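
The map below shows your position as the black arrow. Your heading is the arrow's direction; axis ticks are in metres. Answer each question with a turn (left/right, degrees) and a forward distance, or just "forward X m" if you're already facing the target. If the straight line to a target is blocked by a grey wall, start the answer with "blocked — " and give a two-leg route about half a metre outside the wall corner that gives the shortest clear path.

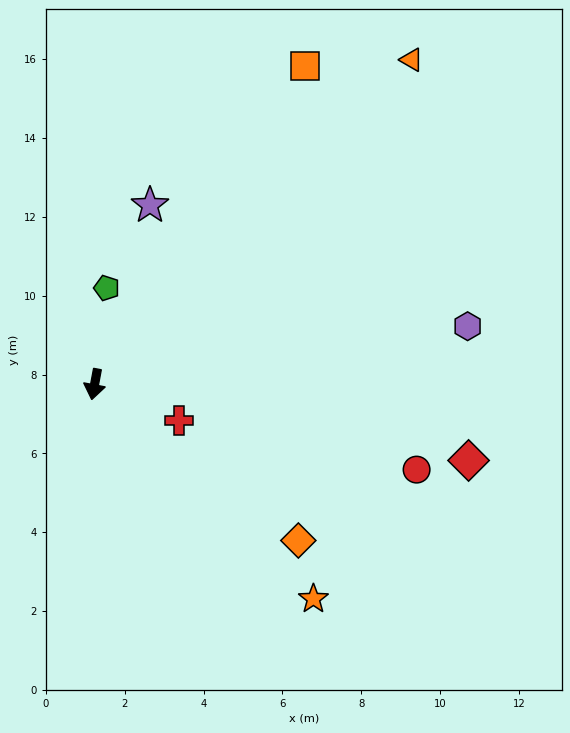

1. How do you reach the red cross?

turn left 77°, forward 2.3 m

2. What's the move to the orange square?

turn left 157°, forward 9.7 m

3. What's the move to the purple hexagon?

turn left 109°, forward 9.6 m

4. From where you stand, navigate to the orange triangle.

turn left 146°, forward 11.5 m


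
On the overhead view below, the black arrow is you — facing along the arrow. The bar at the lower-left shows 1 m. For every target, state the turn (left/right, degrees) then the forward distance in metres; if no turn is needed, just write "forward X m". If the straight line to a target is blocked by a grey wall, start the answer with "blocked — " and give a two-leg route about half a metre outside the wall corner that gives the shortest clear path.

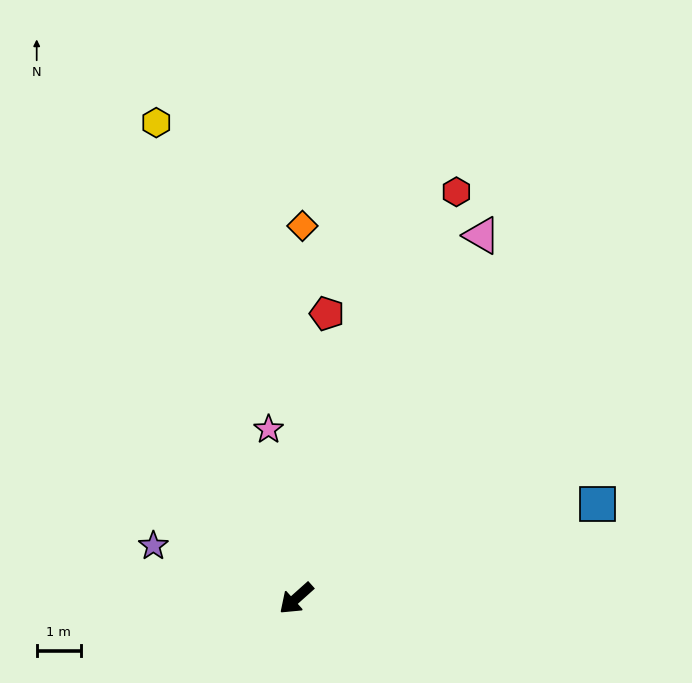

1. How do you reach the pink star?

turn right 123°, forward 3.9 m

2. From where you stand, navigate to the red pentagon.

turn right 138°, forward 6.5 m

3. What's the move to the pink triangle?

turn right 159°, forward 9.3 m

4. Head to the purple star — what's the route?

turn right 62°, forward 3.5 m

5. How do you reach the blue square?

turn left 156°, forward 7.2 m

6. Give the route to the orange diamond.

turn right 133°, forward 8.5 m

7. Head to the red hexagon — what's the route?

turn right 153°, forward 9.9 m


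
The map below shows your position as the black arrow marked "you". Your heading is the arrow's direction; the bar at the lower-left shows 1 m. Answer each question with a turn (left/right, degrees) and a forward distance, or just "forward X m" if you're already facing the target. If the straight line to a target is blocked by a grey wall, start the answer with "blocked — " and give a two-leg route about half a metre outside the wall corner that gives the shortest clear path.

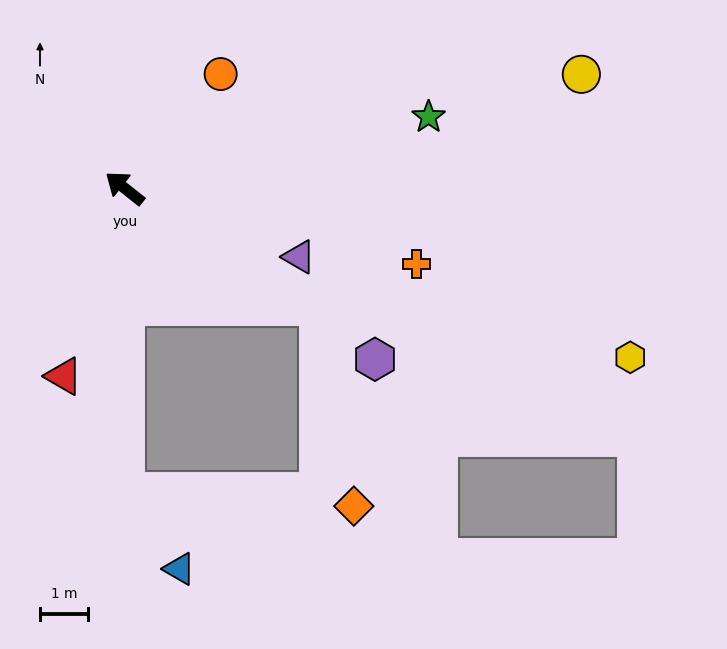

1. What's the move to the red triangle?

turn left 110°, forward 4.1 m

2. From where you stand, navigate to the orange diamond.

blocked — turn right 173°, forward 4.7 m, then turn right 49°, forward 4.2 m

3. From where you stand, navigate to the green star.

turn right 128°, forward 6.4 m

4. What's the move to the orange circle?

turn right 92°, forward 3.1 m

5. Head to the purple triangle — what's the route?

turn right 163°, forward 3.9 m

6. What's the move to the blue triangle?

blocked — turn left 128°, forward 6.3 m, then turn left 36°, forward 1.9 m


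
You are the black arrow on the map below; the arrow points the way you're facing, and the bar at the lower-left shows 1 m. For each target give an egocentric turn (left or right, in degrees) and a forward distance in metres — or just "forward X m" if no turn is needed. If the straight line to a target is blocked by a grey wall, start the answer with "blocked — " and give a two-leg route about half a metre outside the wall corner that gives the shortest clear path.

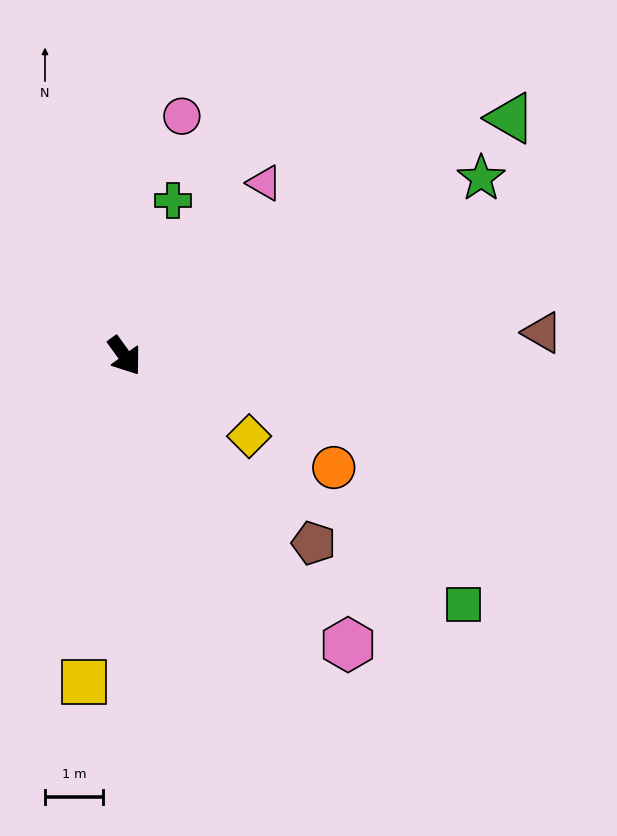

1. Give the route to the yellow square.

turn right 43°, forward 5.7 m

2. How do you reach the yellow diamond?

turn left 21°, forward 2.6 m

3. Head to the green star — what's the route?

turn left 81°, forward 6.9 m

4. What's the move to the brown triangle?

turn left 57°, forward 7.2 m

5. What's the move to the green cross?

turn left 127°, forward 2.8 m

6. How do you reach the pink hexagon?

forward 6.3 m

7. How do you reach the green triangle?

turn left 86°, forward 7.8 m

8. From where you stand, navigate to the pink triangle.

turn left 105°, forward 3.8 m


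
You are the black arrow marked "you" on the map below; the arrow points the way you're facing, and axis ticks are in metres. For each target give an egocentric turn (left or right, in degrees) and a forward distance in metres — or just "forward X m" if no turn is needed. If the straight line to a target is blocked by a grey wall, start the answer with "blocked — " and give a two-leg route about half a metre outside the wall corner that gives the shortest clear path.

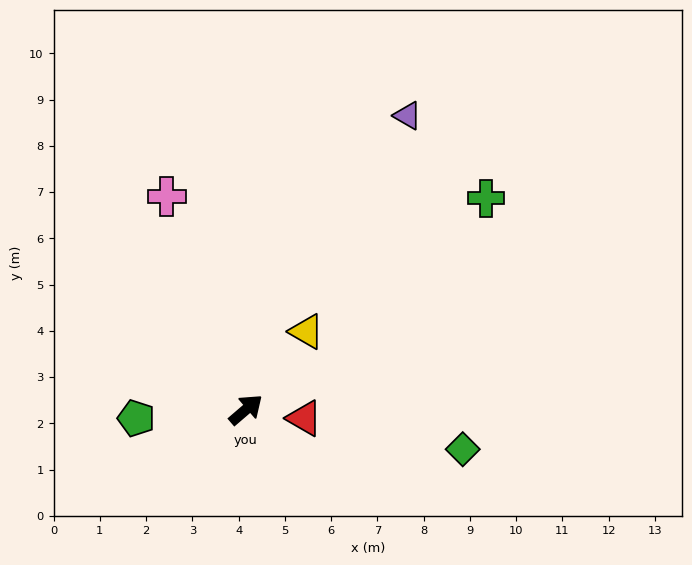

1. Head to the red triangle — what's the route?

turn right 49°, forward 1.3 m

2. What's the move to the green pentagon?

turn left 144°, forward 2.4 m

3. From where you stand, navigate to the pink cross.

turn left 70°, forward 4.9 m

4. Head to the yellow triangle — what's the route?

turn left 12°, forward 2.1 m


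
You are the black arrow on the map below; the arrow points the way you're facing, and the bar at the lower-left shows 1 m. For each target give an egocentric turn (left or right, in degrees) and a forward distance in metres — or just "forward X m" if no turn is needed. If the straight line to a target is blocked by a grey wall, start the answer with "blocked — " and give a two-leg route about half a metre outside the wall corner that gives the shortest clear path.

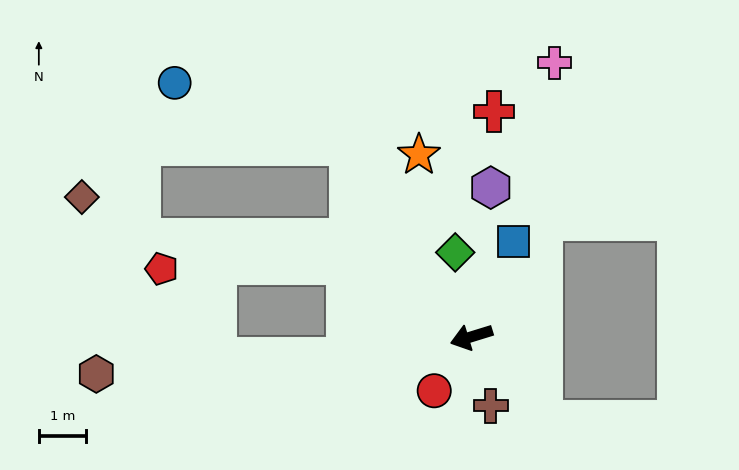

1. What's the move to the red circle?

turn left 38°, forward 1.4 m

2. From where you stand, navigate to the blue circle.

blocked — turn right 75°, forward 4.8 m, then turn left 38°, forward 3.9 m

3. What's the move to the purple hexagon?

turn right 115°, forward 3.2 m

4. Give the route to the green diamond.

turn right 96°, forward 1.8 m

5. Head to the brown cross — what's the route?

turn left 88°, forward 1.5 m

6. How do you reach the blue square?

turn right 131°, forward 2.2 m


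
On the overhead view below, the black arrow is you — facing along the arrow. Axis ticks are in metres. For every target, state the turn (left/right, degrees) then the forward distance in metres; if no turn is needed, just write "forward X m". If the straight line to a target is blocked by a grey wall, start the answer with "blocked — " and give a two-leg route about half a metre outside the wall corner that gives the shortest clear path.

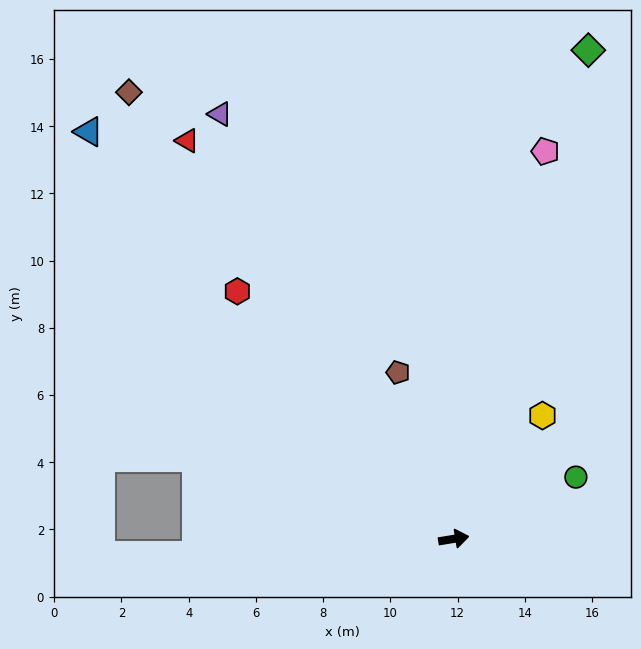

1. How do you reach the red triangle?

turn left 115°, forward 14.3 m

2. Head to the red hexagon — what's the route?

turn left 122°, forward 9.8 m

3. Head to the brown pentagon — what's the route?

turn left 99°, forward 5.2 m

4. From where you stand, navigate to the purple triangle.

turn left 110°, forward 14.4 m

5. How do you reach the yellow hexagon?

turn left 45°, forward 4.5 m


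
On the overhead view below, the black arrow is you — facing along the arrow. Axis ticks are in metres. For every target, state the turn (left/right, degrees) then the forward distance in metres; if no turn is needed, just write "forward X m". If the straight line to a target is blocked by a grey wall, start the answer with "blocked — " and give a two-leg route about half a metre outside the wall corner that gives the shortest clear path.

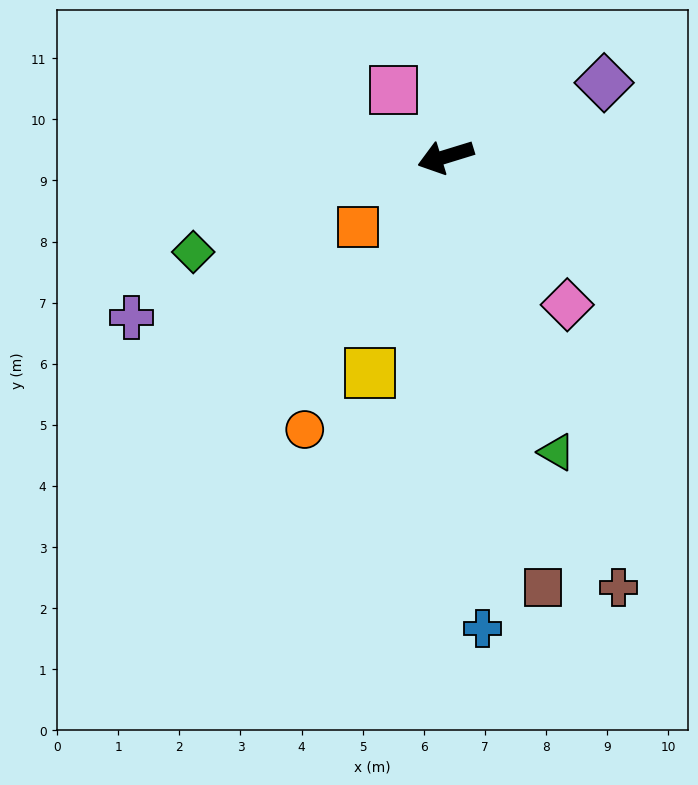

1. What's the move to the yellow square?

turn left 54°, forward 3.8 m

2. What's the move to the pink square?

turn right 69°, forward 1.4 m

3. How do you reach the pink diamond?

turn left 112°, forward 3.1 m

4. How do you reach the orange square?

turn left 22°, forward 1.8 m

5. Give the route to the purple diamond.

turn right 172°, forward 2.9 m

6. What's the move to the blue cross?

turn left 77°, forward 7.7 m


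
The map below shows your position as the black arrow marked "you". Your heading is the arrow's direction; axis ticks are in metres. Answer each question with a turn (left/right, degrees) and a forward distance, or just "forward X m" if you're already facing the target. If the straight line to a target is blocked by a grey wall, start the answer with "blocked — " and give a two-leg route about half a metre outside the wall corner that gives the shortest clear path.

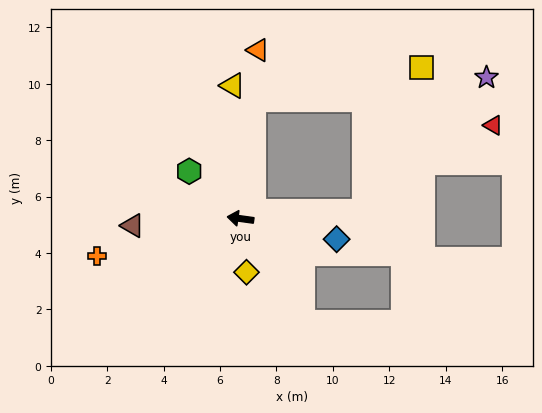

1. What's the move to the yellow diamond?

turn left 104°, forward 1.9 m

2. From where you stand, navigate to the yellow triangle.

turn right 79°, forward 4.7 m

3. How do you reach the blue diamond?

turn left 176°, forward 3.5 m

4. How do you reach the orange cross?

turn left 23°, forward 5.3 m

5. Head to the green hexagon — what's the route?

turn right 35°, forward 2.5 m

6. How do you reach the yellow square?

blocked — turn right 168°, forward 4.4 m, then turn left 64°, forward 5.4 m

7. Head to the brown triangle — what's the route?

turn left 12°, forward 3.8 m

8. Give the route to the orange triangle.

turn right 88°, forward 6.0 m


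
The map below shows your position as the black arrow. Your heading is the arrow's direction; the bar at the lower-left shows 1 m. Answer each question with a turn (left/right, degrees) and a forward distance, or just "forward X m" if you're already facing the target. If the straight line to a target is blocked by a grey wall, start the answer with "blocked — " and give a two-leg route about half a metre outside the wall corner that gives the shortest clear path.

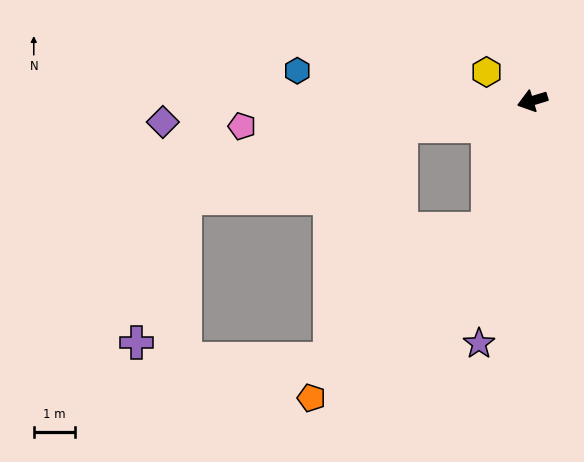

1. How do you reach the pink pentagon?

turn right 12°, forward 7.1 m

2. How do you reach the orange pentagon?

blocked — turn left 54°, forward 3.3 m, then turn right 27°, forward 6.0 m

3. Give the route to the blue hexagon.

turn right 24°, forward 5.8 m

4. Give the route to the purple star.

turn left 61°, forward 6.1 m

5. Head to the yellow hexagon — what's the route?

turn right 49°, forward 1.3 m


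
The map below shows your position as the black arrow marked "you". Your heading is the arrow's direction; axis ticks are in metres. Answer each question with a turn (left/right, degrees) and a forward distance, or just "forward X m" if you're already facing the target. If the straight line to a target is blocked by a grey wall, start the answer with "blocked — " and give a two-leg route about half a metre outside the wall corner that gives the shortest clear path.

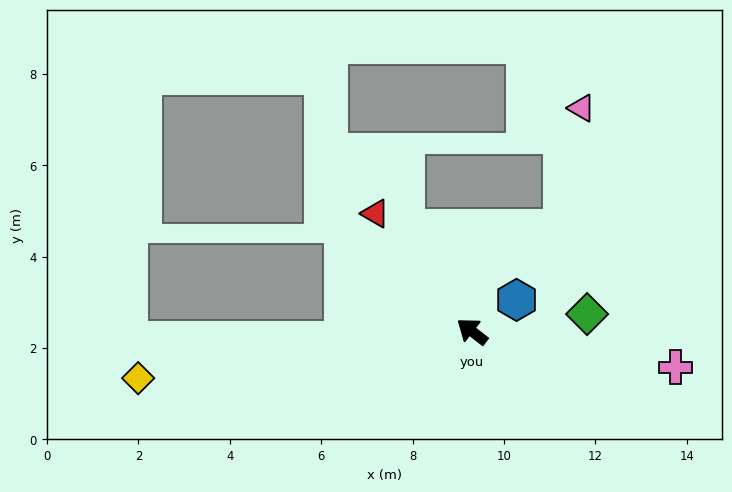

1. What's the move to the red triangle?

turn right 13°, forward 3.3 m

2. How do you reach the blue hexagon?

turn right 107°, forward 1.2 m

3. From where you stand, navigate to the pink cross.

turn right 152°, forward 4.5 m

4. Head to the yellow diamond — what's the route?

turn left 46°, forward 7.4 m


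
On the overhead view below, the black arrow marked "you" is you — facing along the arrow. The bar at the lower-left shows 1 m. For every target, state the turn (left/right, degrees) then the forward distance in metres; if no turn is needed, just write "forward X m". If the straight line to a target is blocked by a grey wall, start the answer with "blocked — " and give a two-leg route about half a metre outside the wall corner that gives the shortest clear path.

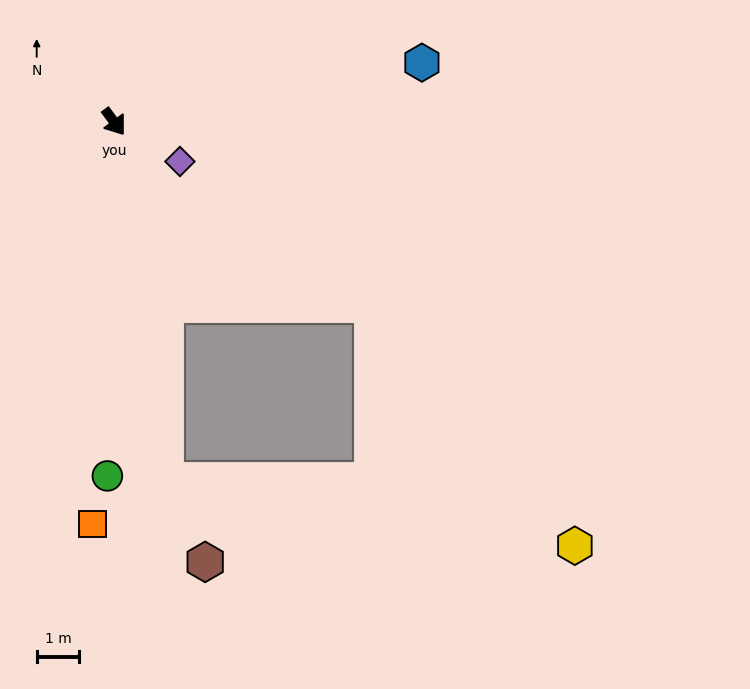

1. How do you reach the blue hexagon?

turn left 65°, forward 7.4 m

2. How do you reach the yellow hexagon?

blocked — turn right 28°, forward 8.5 m, then turn left 72°, forward 9.7 m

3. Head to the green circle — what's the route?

turn right 37°, forward 8.3 m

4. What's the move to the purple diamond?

turn left 23°, forward 1.8 m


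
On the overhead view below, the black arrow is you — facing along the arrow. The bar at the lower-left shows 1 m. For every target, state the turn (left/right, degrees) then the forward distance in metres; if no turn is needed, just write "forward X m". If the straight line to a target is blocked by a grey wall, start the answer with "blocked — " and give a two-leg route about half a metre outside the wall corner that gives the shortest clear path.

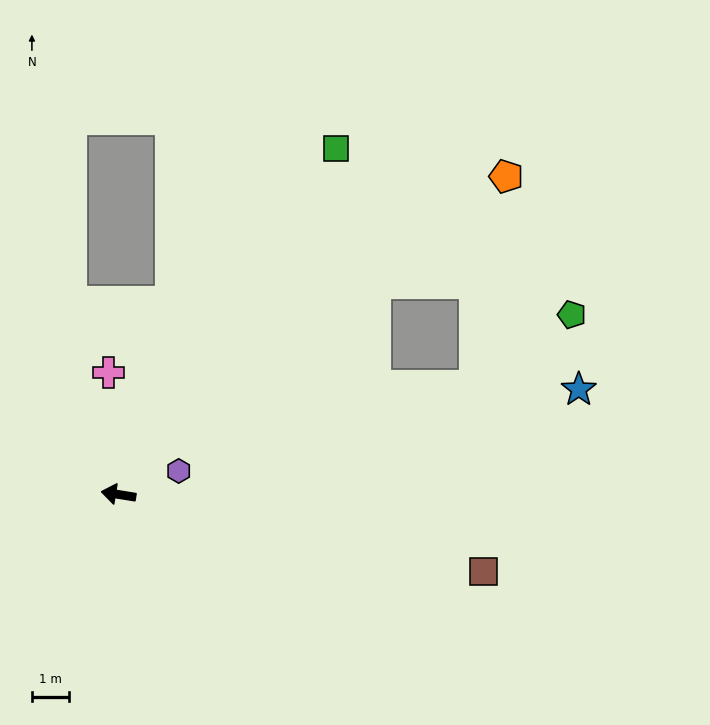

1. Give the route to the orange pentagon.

turn right 131°, forward 13.4 m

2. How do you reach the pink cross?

turn right 76°, forward 3.3 m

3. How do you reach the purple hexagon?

turn right 150°, forward 1.7 m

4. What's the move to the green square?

turn right 113°, forward 10.9 m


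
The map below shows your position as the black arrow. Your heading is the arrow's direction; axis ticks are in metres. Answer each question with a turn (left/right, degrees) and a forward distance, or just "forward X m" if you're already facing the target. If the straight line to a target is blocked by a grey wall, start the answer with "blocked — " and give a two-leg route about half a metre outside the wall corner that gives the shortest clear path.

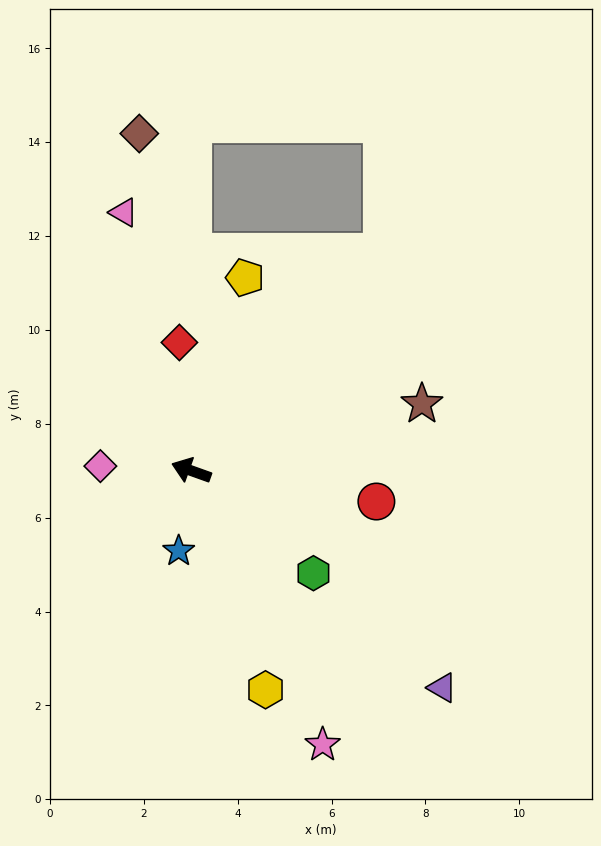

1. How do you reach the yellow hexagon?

turn left 128°, forward 4.9 m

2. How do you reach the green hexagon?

turn left 160°, forward 3.4 m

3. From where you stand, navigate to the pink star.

turn left 135°, forward 6.5 m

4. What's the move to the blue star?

turn left 101°, forward 1.7 m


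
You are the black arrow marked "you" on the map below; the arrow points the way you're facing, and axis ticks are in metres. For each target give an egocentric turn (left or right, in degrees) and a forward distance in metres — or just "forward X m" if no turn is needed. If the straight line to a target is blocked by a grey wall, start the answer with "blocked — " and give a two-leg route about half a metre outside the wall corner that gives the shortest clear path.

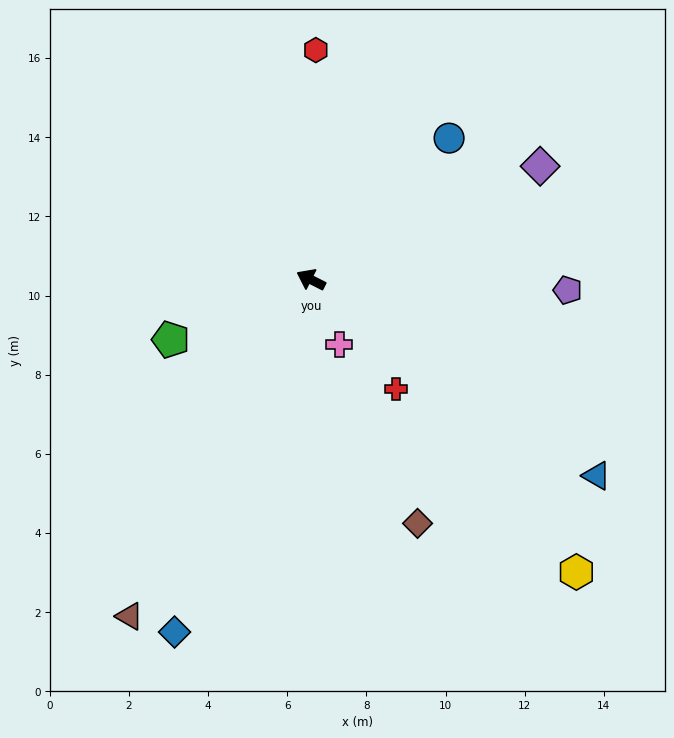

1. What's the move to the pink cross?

turn left 140°, forward 1.8 m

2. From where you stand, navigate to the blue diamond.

turn left 96°, forward 9.5 m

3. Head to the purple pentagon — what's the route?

turn right 156°, forward 6.5 m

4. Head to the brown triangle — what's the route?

turn left 88°, forward 9.7 m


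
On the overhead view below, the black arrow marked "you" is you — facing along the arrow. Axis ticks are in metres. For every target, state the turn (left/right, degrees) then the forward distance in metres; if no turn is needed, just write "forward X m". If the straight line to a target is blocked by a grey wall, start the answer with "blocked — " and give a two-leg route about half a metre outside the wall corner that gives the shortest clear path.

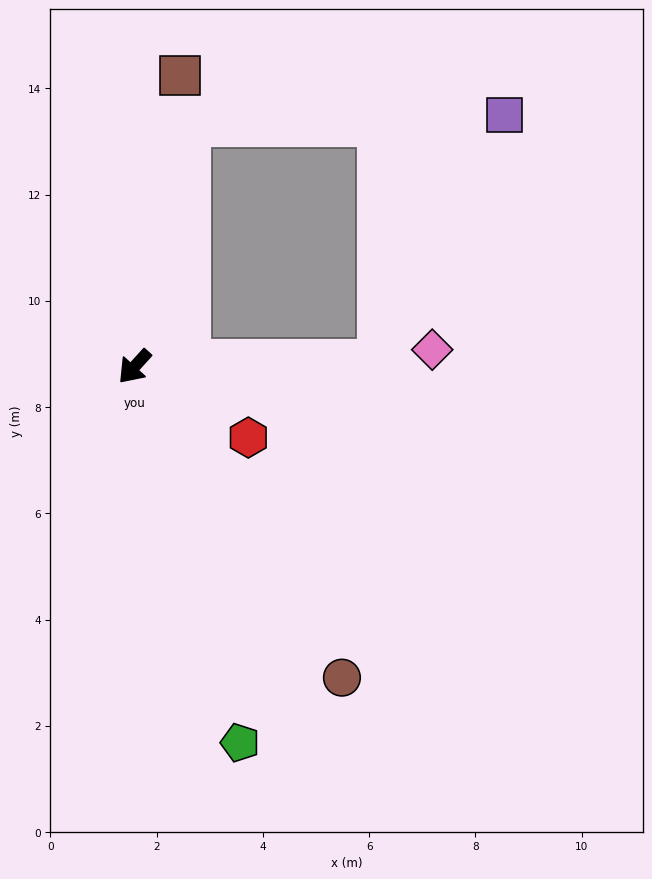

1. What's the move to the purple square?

blocked — turn left 133°, forward 4.6 m, then turn left 62°, forward 5.2 m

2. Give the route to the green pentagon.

turn left 58°, forward 7.4 m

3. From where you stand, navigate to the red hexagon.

turn left 100°, forward 2.5 m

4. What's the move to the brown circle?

turn left 76°, forward 7.0 m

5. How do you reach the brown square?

turn right 147°, forward 5.5 m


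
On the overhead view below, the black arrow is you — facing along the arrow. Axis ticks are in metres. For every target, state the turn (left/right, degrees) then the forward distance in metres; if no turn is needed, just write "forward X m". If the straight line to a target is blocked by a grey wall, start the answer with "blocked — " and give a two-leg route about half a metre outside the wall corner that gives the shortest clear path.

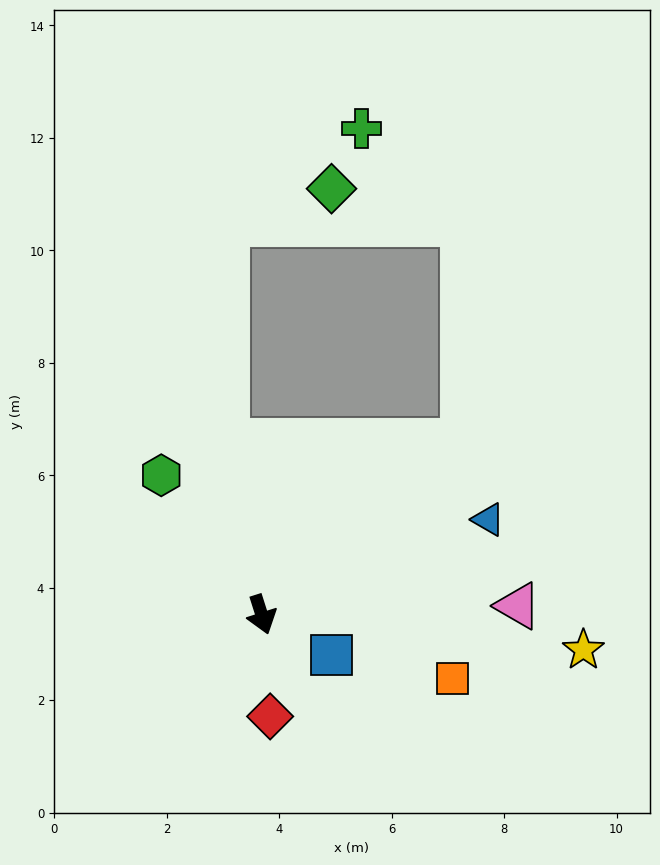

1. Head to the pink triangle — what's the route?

turn left 74°, forward 4.6 m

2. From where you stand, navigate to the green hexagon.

turn right 162°, forward 3.1 m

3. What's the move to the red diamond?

turn right 13°, forward 1.8 m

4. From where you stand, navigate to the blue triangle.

turn left 95°, forward 4.4 m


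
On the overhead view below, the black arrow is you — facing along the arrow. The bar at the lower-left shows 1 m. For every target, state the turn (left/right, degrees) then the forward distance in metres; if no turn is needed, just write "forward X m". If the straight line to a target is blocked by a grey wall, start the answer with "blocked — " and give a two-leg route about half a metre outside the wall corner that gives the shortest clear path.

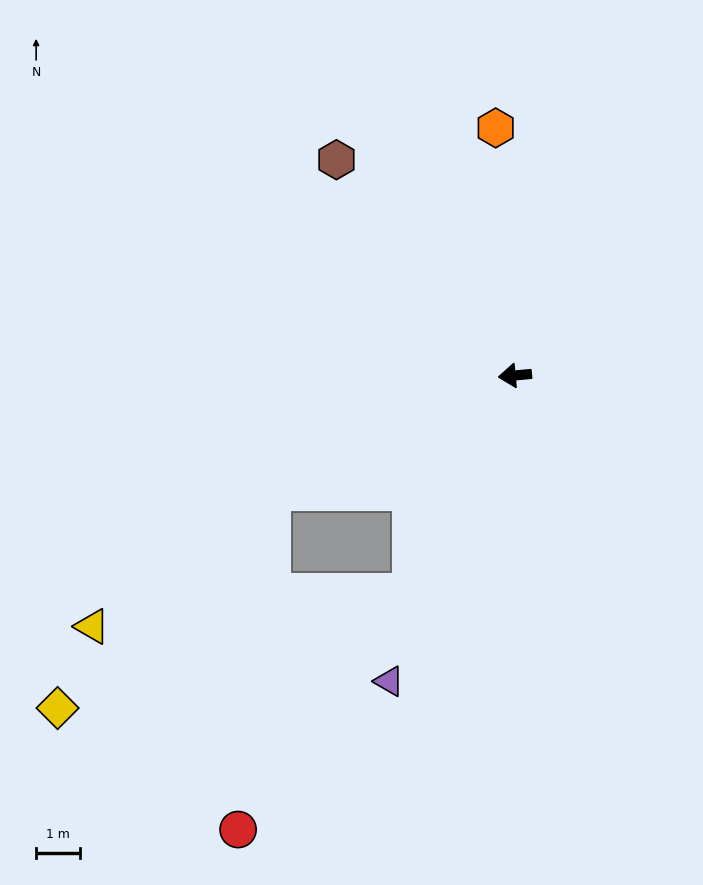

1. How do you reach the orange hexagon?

turn right 91°, forward 5.7 m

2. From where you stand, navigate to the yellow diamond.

blocked — turn left 20°, forward 6.2 m, then turn left 20°, forward 7.0 m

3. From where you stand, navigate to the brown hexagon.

turn right 56°, forward 6.4 m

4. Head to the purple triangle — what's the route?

turn left 62°, forward 7.6 m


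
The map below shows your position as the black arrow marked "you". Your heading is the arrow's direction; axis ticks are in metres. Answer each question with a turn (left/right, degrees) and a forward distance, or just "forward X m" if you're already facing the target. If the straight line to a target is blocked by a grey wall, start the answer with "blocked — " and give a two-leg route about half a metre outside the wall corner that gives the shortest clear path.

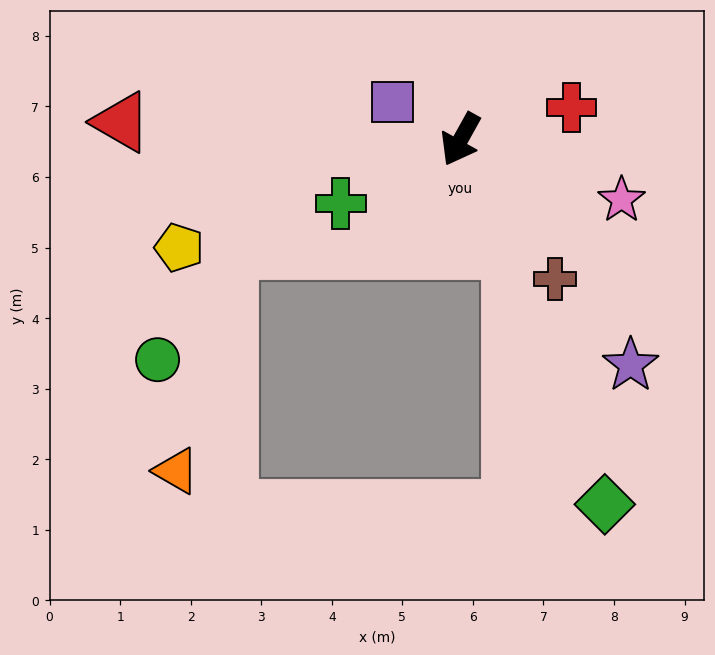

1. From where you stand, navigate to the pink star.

turn left 99°, forward 2.4 m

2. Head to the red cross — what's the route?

turn left 135°, forward 1.6 m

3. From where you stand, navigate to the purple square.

turn right 90°, forward 1.1 m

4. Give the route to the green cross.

turn right 33°, forward 1.9 m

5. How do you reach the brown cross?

turn left 63°, forward 2.4 m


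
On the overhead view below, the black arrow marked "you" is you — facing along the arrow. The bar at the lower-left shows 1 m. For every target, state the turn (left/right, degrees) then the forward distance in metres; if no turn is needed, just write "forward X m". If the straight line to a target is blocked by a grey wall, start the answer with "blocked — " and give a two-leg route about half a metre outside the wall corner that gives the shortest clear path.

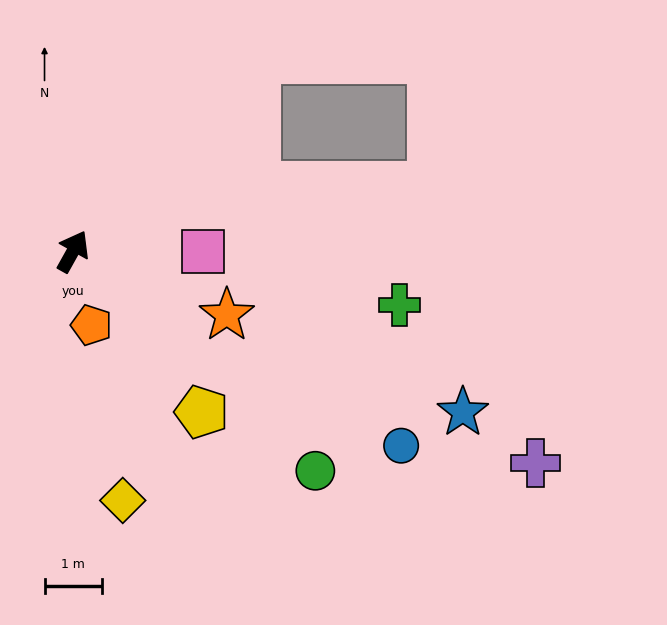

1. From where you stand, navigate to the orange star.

turn right 83°, forward 2.9 m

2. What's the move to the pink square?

turn right 61°, forward 2.3 m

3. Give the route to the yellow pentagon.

turn right 112°, forward 3.6 m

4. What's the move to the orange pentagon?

turn right 137°, forward 1.3 m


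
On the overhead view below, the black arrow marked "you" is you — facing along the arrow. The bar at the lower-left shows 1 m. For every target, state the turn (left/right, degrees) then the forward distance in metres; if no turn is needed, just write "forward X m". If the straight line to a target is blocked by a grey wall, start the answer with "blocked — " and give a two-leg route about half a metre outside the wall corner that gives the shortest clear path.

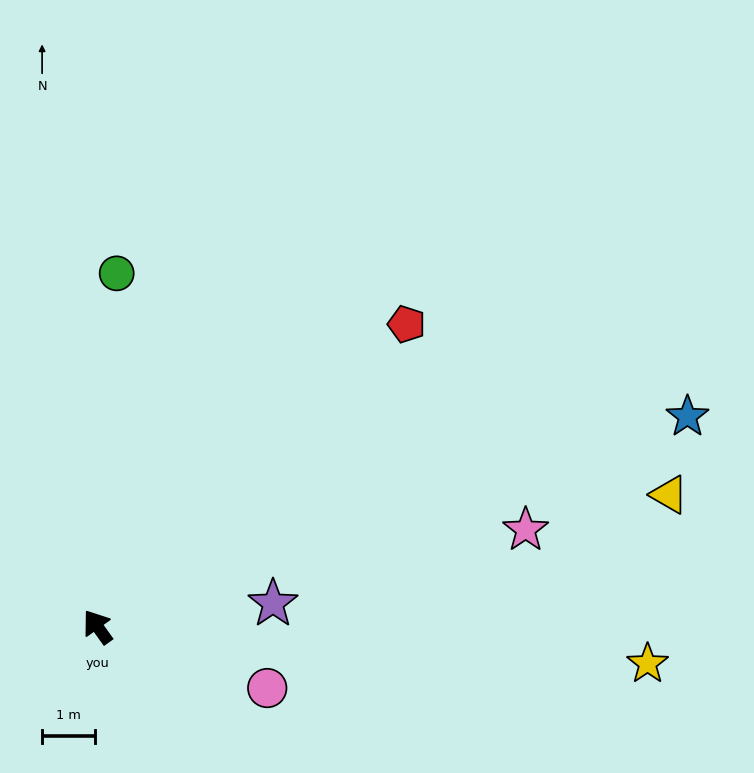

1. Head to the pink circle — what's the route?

turn right 145°, forward 3.4 m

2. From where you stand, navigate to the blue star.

turn right 106°, forward 11.8 m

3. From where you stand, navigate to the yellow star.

turn right 129°, forward 10.4 m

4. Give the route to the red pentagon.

turn right 81°, forward 8.2 m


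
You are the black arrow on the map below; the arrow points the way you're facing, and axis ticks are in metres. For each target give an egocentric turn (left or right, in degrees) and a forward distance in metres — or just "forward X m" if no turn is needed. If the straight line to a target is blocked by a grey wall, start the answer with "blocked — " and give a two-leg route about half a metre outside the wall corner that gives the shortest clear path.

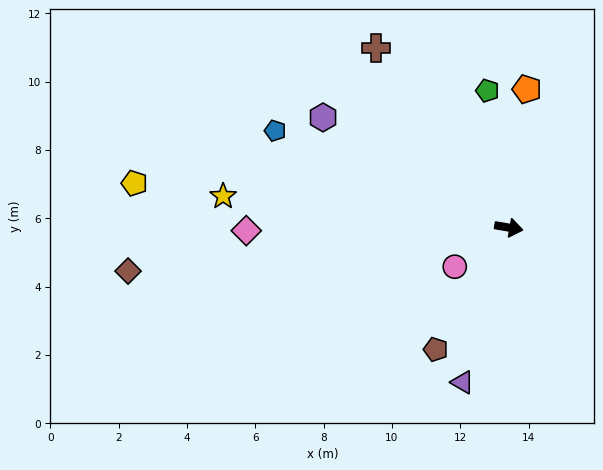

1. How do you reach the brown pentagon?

turn right 111°, forward 4.2 m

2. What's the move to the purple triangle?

turn right 97°, forward 4.7 m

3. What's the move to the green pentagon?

turn left 109°, forward 4.1 m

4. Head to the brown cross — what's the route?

turn left 136°, forward 6.5 m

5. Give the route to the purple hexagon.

turn left 159°, forward 6.3 m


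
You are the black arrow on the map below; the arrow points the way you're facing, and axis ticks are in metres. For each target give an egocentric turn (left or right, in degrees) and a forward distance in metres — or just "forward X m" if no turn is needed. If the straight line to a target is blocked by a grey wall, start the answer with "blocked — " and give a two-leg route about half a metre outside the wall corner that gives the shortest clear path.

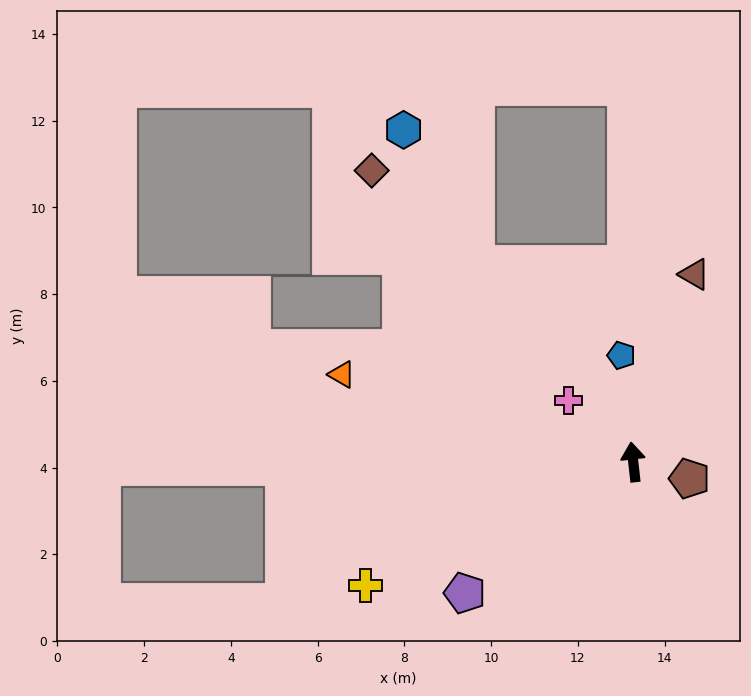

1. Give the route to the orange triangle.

turn left 67°, forward 7.0 m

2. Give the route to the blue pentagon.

forward 2.5 m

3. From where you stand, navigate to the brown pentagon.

turn right 113°, forward 1.4 m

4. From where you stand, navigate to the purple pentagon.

turn left 121°, forward 4.9 m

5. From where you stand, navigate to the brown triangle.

turn right 24°, forward 4.5 m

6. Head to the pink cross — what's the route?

turn left 40°, forward 2.1 m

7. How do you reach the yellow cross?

turn left 108°, forward 6.8 m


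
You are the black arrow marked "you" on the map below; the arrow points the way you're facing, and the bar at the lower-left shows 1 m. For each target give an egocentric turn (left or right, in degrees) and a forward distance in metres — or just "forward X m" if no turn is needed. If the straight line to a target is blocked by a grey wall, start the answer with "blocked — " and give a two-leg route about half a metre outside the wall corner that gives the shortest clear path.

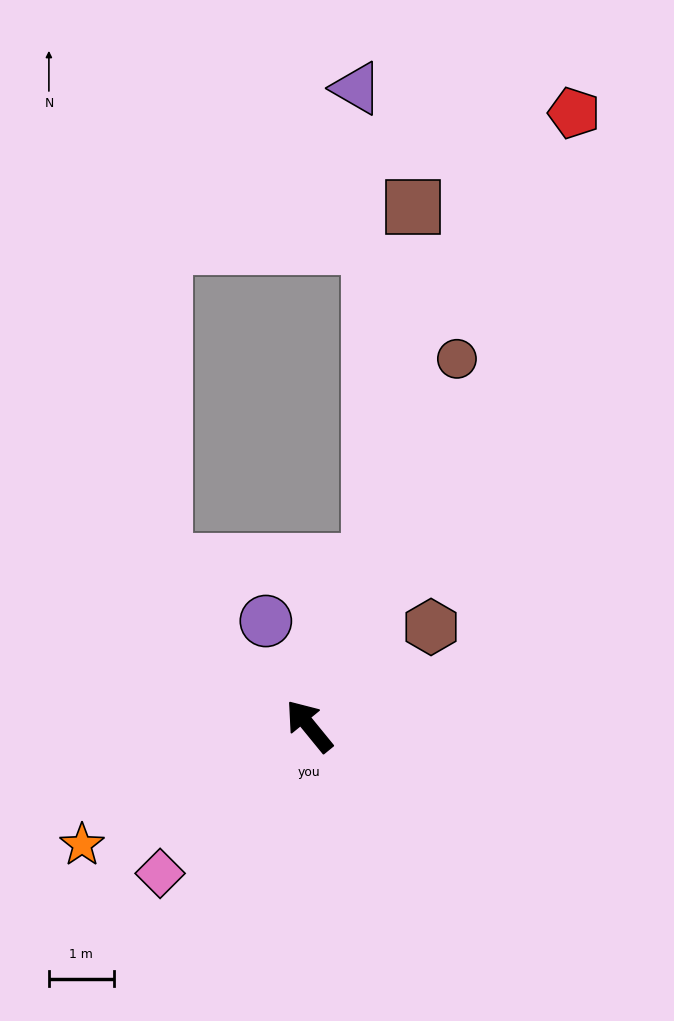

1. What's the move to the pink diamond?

turn left 95°, forward 3.2 m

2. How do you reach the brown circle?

turn right 61°, forward 6.1 m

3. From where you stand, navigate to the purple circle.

turn right 17°, forward 1.7 m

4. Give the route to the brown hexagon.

turn right 90°, forward 2.4 m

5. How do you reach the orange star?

turn left 78°, forward 3.9 m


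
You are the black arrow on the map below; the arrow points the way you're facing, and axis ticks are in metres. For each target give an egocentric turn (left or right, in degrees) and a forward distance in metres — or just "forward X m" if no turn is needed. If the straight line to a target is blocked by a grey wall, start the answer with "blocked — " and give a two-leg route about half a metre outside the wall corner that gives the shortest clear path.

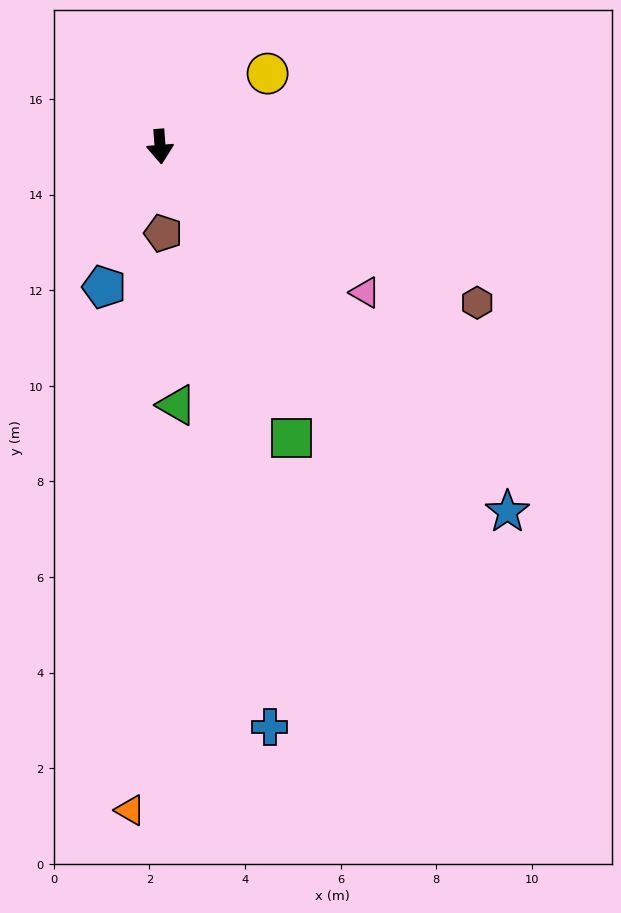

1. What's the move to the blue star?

turn left 39°, forward 10.5 m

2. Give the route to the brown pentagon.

turn right 2°, forward 1.8 m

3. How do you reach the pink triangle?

turn left 50°, forward 5.3 m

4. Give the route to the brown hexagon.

turn left 59°, forward 7.4 m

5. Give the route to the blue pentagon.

turn right 26°, forward 3.2 m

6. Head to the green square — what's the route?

turn left 20°, forward 6.7 m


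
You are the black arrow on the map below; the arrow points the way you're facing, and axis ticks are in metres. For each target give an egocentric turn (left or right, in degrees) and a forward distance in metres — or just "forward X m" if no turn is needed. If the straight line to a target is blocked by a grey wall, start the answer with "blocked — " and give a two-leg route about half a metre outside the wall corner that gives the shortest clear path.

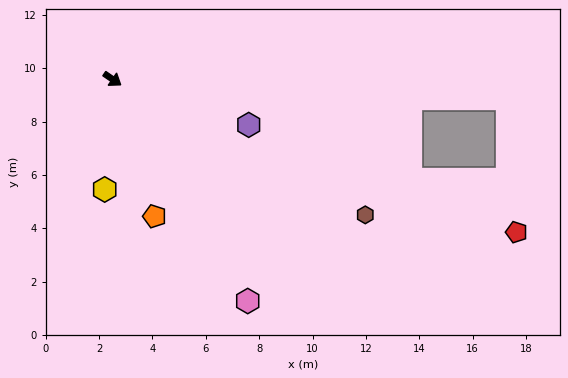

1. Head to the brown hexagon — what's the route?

turn left 6°, forward 10.7 m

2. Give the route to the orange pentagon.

turn right 38°, forward 5.4 m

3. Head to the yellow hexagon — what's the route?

turn right 60°, forward 4.1 m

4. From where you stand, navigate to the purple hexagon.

turn left 16°, forward 5.4 m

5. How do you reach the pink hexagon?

turn right 24°, forward 9.7 m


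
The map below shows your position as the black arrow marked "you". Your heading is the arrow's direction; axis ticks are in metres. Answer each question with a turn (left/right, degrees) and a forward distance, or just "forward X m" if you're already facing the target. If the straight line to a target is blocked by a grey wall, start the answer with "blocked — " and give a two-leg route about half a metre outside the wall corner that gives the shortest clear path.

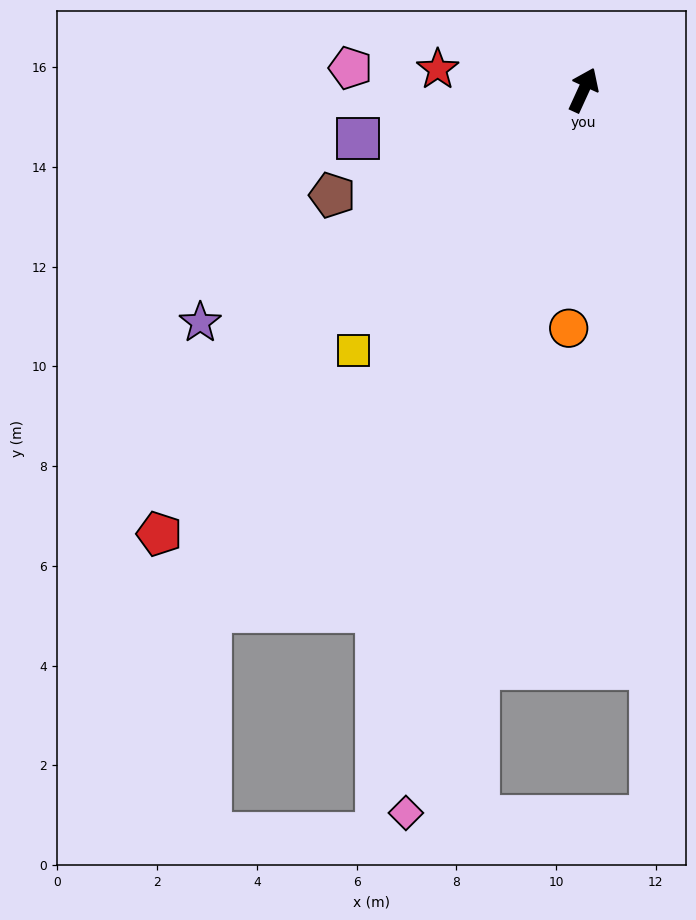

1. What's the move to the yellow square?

turn left 163°, forward 7.0 m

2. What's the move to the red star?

turn left 107°, forward 3.0 m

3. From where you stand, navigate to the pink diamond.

turn right 169°, forward 14.9 m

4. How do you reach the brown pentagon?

turn left 137°, forward 5.5 m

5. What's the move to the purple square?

turn left 127°, forward 4.6 m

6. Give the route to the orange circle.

turn right 159°, forward 4.8 m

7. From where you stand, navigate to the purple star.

turn left 146°, forward 9.0 m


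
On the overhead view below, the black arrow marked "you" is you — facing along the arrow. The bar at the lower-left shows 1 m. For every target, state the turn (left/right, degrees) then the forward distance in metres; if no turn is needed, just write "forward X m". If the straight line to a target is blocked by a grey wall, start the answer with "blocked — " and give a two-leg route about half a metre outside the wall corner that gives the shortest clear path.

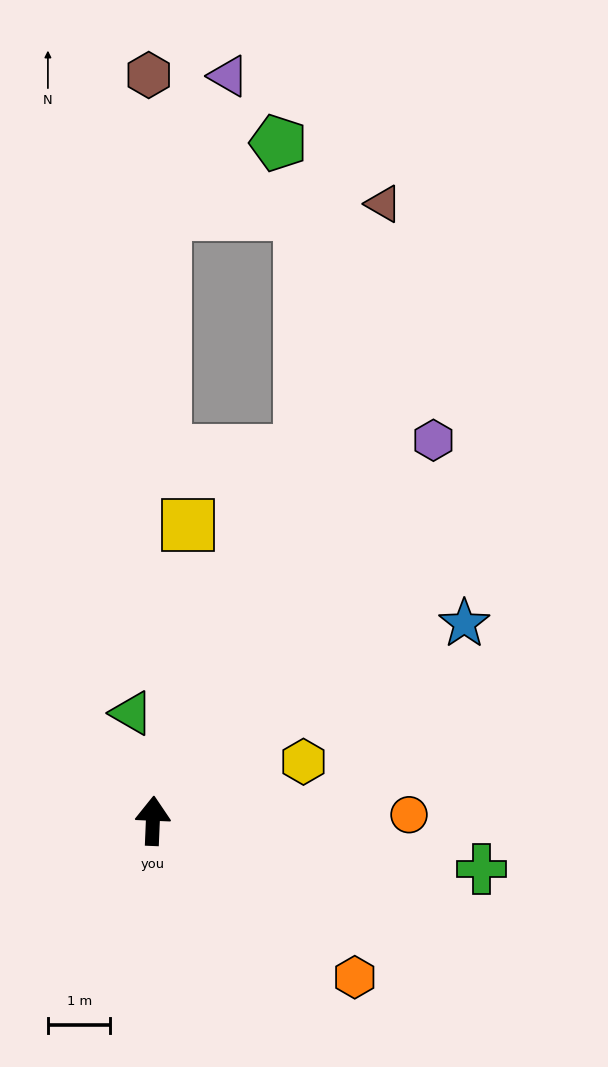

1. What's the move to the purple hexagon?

turn right 34°, forward 7.6 m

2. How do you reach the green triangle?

turn left 14°, forward 1.8 m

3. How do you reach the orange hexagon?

turn right 125°, forward 4.1 m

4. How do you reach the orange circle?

turn right 86°, forward 4.1 m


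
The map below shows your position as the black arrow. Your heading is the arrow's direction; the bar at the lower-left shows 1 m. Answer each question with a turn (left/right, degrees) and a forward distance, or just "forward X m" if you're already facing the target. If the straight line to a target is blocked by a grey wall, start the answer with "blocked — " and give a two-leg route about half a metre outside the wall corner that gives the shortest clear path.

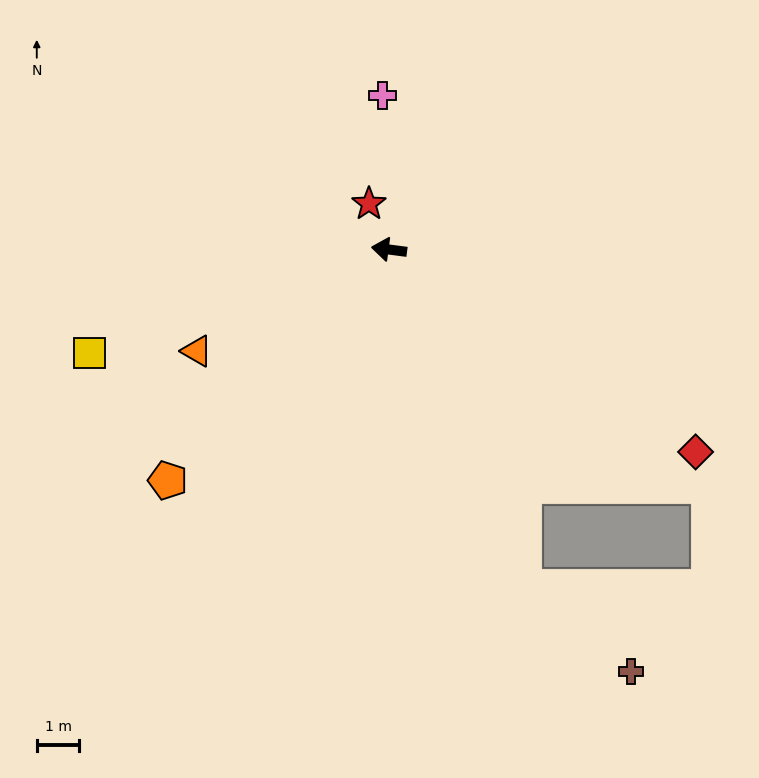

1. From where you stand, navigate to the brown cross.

blocked — turn left 119°, forward 8.5 m, then turn left 30°, forward 3.2 m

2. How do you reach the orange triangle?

turn left 35°, forward 5.1 m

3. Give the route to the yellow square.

turn left 27°, forward 7.4 m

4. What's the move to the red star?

turn right 59°, forward 1.2 m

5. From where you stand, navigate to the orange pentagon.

turn left 54°, forward 7.5 m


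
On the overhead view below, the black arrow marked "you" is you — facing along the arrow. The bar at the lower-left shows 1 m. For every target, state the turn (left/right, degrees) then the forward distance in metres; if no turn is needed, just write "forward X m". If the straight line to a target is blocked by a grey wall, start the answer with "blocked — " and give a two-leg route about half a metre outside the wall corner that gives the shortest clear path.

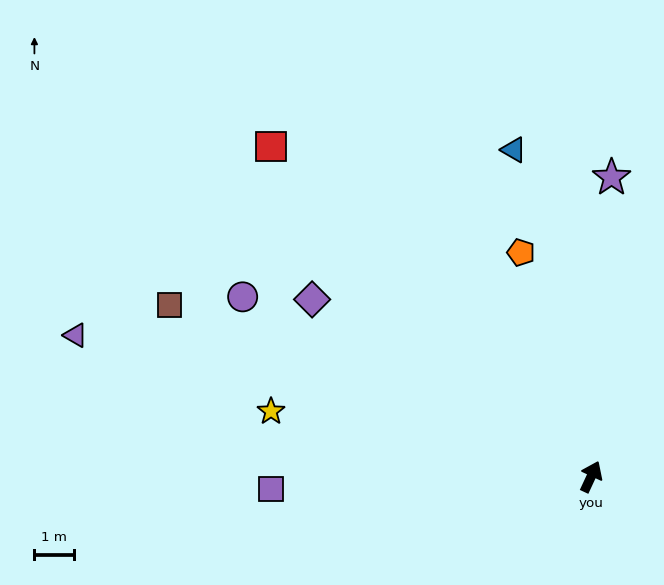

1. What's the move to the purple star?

turn left 21°, forward 7.6 m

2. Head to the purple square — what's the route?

turn left 117°, forward 8.1 m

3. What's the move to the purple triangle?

turn left 100°, forward 13.6 m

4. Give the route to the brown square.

turn left 93°, forward 11.5 m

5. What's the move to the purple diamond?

turn left 83°, forward 8.4 m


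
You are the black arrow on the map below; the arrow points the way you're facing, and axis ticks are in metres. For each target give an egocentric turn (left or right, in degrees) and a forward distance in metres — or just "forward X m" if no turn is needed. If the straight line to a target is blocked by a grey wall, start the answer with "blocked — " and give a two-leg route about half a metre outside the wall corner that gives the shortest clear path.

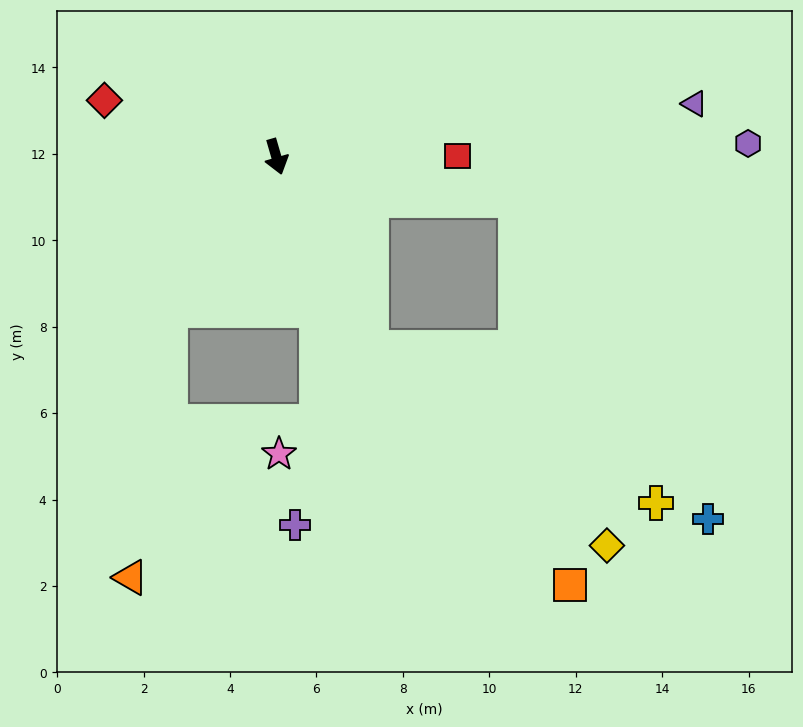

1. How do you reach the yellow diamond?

blocked — turn left 10°, forward 4.9 m, then turn left 24°, forward 7.1 m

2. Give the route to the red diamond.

turn right 124°, forward 4.2 m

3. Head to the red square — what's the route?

turn left 74°, forward 4.2 m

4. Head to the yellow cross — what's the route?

blocked — turn left 10°, forward 4.9 m, then turn left 35°, forward 7.5 m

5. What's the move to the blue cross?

blocked — turn left 64°, forward 5.7 m, then turn right 49°, forward 8.6 m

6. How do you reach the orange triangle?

blocked — turn right 51°, forward 4.3 m, then turn left 27°, forward 6.3 m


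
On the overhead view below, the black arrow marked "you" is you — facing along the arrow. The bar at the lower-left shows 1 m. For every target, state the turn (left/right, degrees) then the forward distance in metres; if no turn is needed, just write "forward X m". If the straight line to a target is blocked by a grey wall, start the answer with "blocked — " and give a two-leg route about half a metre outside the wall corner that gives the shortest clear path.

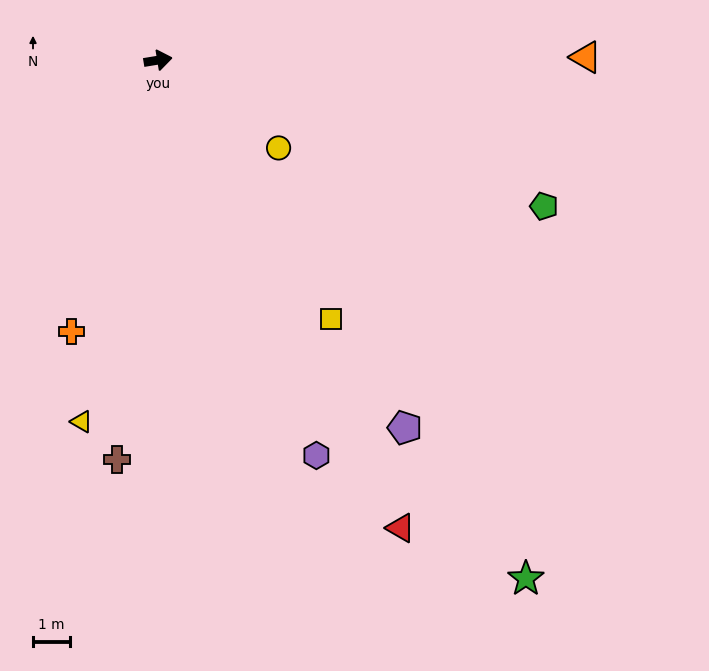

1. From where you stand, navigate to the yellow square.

turn right 66°, forward 8.5 m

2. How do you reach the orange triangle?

turn right 9°, forward 11.7 m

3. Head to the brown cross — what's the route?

turn right 105°, forward 10.9 m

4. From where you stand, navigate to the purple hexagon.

turn right 77°, forward 11.6 m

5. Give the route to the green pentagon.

turn right 30°, forward 11.2 m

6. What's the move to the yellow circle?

turn right 45°, forward 4.1 m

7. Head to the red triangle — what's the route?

turn right 72°, forward 14.4 m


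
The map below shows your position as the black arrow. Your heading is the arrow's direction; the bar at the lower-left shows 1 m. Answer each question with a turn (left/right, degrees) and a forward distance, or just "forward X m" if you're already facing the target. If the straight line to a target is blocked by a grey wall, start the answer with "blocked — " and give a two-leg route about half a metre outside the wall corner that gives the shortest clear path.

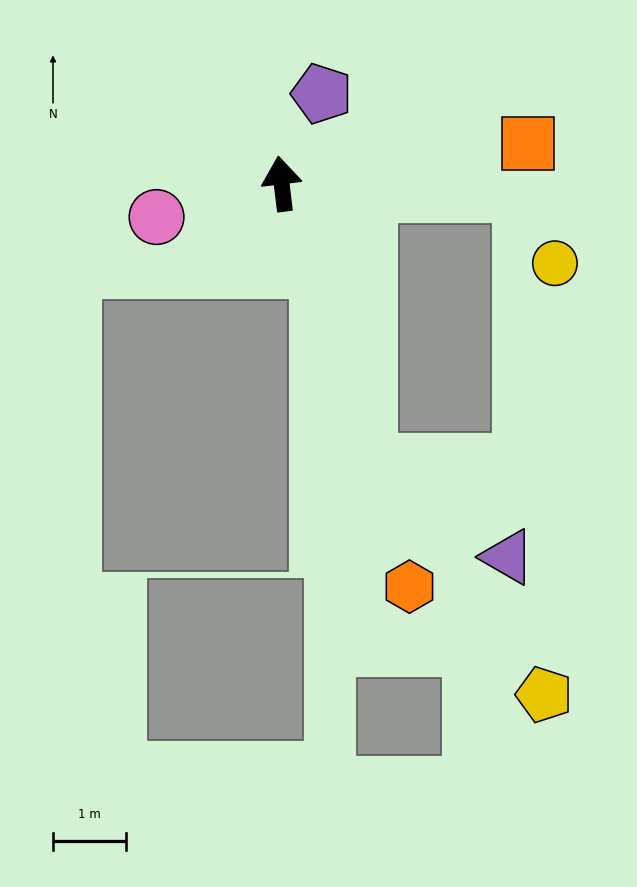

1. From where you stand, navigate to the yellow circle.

blocked — turn right 99°, forward 3.3 m, then turn right 65°, forward 1.1 m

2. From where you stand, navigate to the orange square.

turn right 88°, forward 3.4 m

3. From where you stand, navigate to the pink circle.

turn left 98°, forward 1.8 m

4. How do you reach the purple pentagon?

turn right 31°, forward 1.4 m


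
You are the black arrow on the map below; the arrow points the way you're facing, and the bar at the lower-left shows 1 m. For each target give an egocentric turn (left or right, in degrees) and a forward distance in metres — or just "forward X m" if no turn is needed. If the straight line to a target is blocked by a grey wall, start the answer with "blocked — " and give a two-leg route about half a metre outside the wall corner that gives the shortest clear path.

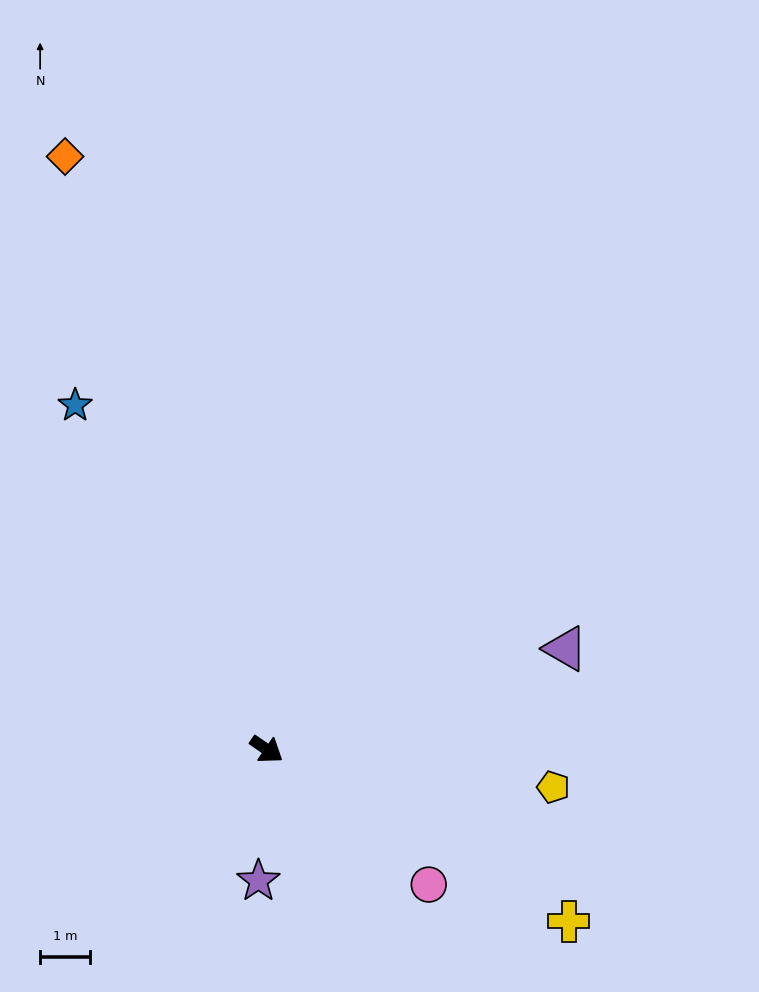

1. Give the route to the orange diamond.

turn left 143°, forward 12.6 m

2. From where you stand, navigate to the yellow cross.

turn left 5°, forward 7.0 m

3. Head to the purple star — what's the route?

turn right 59°, forward 2.6 m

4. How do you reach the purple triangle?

turn left 53°, forward 6.3 m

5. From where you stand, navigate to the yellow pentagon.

turn left 27°, forward 5.8 m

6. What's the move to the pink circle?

turn right 5°, forward 4.2 m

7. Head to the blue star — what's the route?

turn left 154°, forward 7.9 m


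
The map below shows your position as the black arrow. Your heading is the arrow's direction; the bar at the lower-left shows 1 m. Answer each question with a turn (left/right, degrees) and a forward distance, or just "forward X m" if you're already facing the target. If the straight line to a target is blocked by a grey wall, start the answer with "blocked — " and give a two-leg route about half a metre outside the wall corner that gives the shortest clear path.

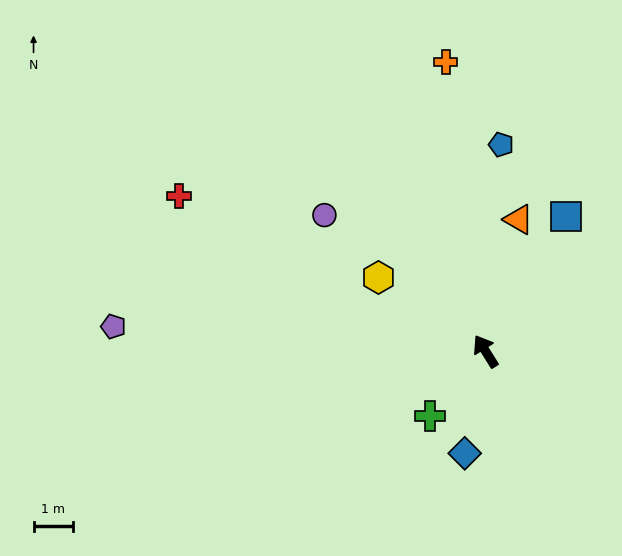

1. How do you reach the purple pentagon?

turn left 54°, forward 9.5 m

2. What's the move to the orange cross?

turn right 24°, forward 7.4 m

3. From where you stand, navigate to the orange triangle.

turn right 46°, forward 3.5 m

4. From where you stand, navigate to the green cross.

turn left 107°, forward 2.2 m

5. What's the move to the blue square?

turn right 63°, forward 4.0 m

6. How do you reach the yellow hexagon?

turn left 23°, forward 3.3 m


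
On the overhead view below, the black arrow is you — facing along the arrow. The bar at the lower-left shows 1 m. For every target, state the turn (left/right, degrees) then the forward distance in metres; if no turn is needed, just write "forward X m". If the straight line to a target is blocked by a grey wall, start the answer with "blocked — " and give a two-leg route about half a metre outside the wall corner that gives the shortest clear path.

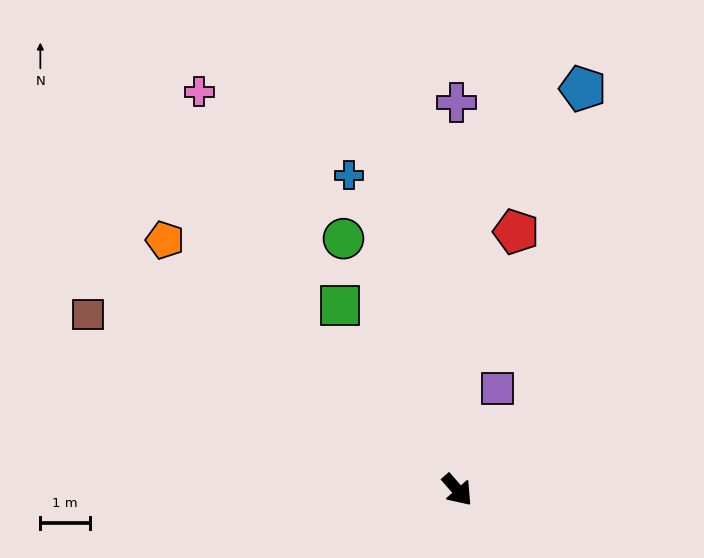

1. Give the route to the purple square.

turn left 117°, forward 2.2 m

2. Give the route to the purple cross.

turn left 139°, forward 7.8 m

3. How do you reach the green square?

turn left 171°, forward 4.4 m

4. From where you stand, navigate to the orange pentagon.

turn right 172°, forward 7.7 m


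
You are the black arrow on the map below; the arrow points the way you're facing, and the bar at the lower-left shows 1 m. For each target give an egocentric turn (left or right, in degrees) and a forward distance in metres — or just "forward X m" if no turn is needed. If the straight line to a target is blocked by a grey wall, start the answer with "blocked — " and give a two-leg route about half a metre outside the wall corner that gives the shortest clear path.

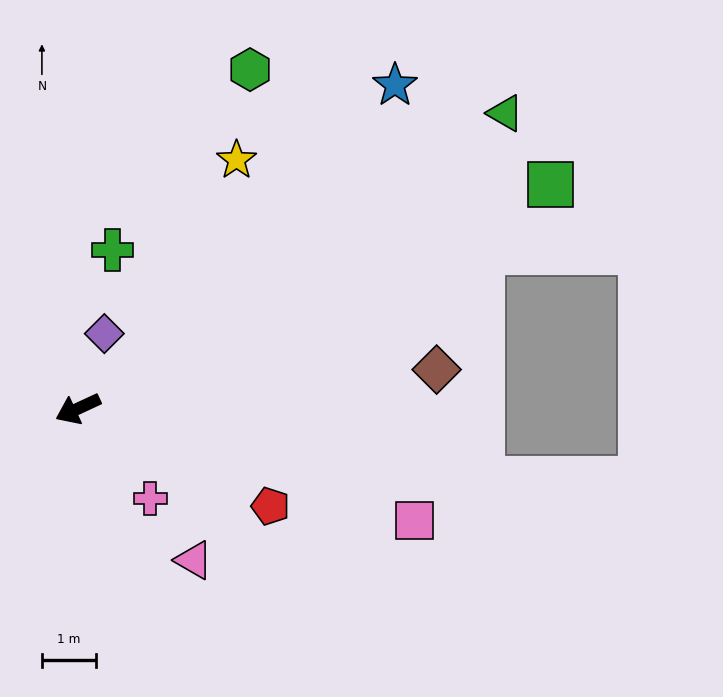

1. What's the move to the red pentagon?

turn left 128°, forward 4.0 m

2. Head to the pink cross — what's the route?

turn left 104°, forward 2.1 m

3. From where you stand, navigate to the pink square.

turn left 137°, forward 6.6 m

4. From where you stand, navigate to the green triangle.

turn right 170°, forward 9.7 m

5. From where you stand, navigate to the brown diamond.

turn left 161°, forward 6.7 m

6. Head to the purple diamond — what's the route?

turn right 134°, forward 1.5 m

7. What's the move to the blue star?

turn right 159°, forward 8.4 m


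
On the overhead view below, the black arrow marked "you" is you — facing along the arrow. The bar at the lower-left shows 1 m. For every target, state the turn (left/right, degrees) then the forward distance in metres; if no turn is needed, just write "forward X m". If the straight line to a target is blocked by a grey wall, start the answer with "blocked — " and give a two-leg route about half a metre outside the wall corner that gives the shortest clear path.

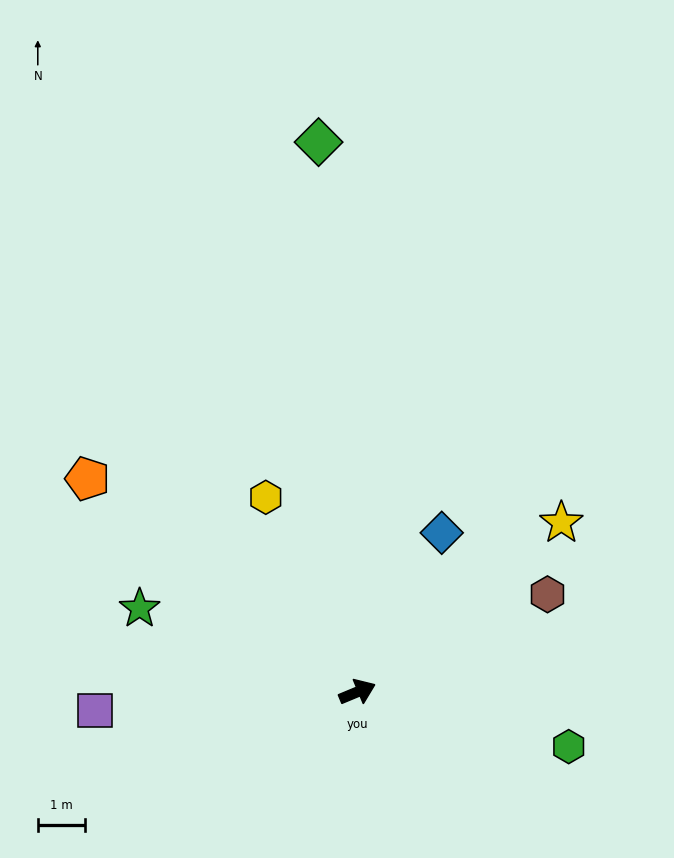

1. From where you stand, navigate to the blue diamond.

turn left 39°, forward 3.8 m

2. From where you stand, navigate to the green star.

turn left 136°, forward 4.9 m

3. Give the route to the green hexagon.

turn right 37°, forward 4.6 m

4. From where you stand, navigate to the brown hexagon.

turn left 5°, forward 4.5 m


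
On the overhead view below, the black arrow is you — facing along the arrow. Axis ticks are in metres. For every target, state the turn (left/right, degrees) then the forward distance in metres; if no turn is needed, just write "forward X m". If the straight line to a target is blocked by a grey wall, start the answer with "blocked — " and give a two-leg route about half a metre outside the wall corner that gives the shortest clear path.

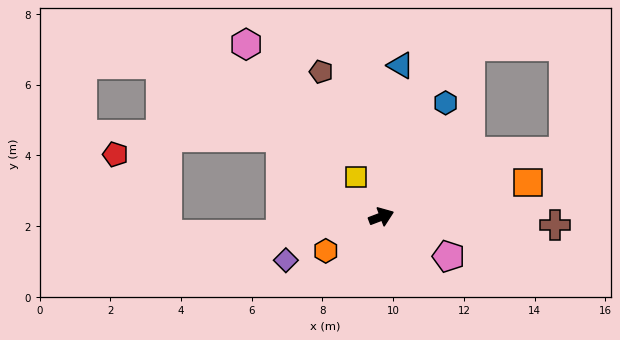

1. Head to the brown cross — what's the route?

turn right 24°, forward 4.9 m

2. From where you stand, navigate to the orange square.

turn right 8°, forward 4.3 m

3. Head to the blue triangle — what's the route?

turn left 62°, forward 4.3 m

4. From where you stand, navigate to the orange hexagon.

turn right 169°, forward 1.8 m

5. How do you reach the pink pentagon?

turn right 51°, forward 2.2 m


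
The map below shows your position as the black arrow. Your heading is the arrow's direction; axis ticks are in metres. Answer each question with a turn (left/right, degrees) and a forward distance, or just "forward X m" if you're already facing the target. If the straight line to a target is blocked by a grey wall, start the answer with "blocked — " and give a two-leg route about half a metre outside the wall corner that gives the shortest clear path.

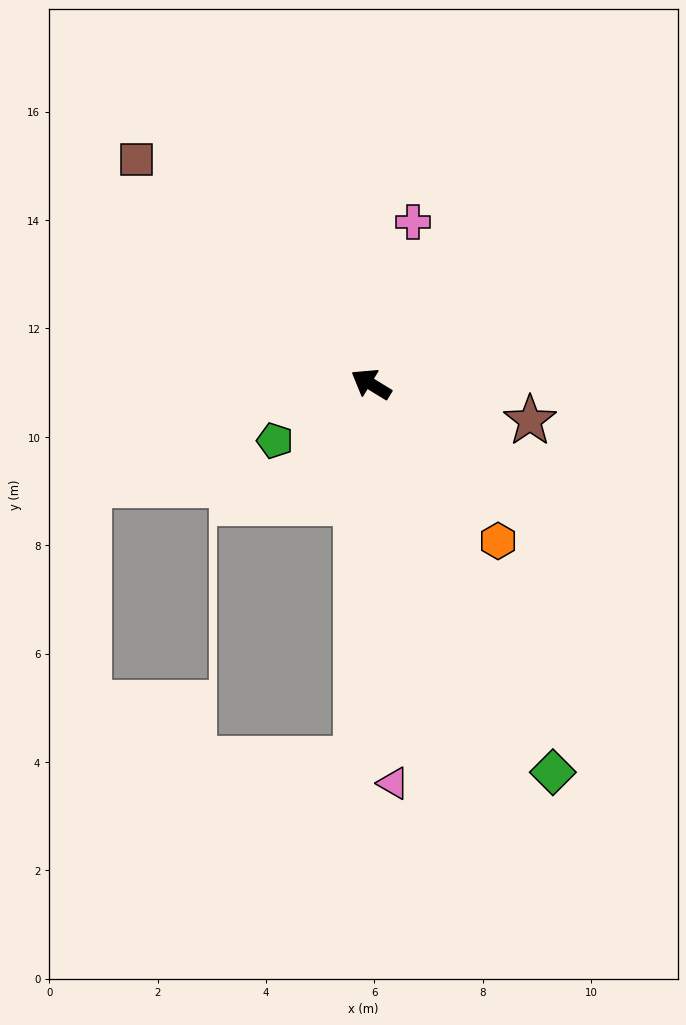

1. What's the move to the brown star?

turn right 161°, forward 3.0 m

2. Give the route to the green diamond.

turn left 147°, forward 7.9 m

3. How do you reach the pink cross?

turn right 73°, forward 3.1 m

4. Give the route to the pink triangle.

turn left 125°, forward 7.4 m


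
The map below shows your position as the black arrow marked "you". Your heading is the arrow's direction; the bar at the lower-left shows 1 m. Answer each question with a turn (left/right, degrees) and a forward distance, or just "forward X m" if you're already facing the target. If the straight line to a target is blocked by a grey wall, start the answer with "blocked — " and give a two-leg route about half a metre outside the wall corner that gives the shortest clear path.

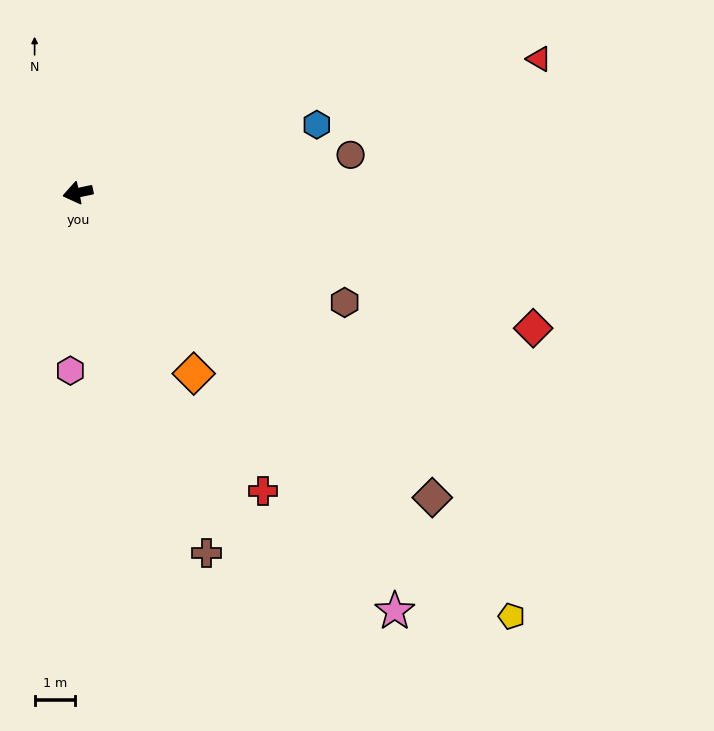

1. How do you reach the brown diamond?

turn left 127°, forward 11.5 m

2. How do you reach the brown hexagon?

turn left 146°, forward 7.1 m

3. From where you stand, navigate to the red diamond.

turn left 152°, forward 11.6 m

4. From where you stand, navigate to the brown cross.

turn left 98°, forward 9.4 m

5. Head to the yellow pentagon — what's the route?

turn left 124°, forward 14.9 m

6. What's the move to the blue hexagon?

turn right 176°, forward 6.1 m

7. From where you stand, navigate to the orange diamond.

turn left 111°, forward 5.3 m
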